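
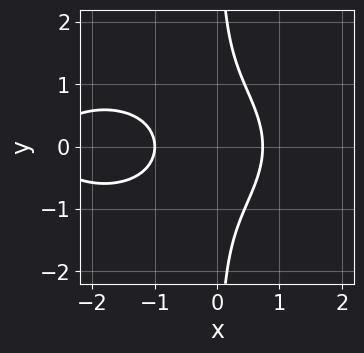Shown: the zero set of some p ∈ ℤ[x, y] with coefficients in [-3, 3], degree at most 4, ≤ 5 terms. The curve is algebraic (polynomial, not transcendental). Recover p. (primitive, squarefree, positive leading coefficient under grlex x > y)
x^3 + 3*x*y^2 + 3*x^2 - 2

First, degree: no degree-2 curve has this shape, so deg p = 3.
Next, symmetries: it's symmetric under y → −y, forcing even powers of y.
Then, against the integer gridlines: it crosses the x-axis at the gridline x = -1; no y-intercept at any integer in the box.
Finally, matching integer coefficients to the picture gives p.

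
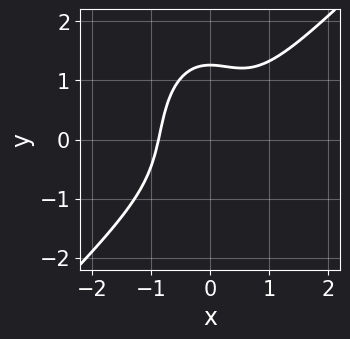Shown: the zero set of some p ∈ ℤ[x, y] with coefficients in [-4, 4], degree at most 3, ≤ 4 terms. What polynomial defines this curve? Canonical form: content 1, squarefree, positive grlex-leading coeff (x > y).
3*x^3 - 2*x^2*y - y^3 + 2

The degree is 3 — the shape is more complex than any degree-2 curve.
Matching integer coefficients to the picture gives p.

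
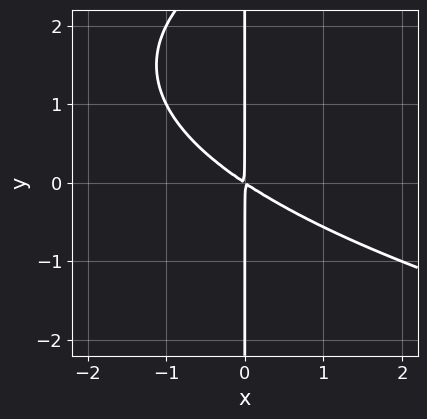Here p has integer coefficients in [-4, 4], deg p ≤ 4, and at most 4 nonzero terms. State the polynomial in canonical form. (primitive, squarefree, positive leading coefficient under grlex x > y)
The degree is 3 — no degree-2 curve has this shape.
From the visible intercepts: every point of the y-axis in the box is on the curve.
The integer polynomial consistent with all of this is the stated p.

x*y^2 - 2*x^2 - 3*x*y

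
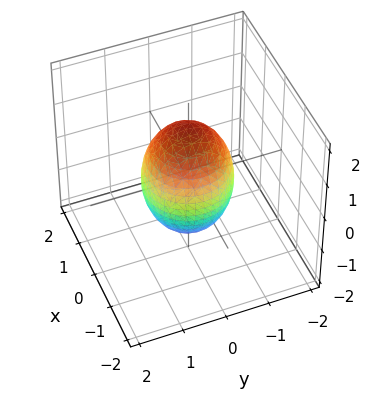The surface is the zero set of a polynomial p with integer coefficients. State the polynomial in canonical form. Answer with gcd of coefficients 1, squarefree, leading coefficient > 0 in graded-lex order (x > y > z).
2*x^2 + 2*y^2 + z^2 - 2

(a) The degree is 2 — no degree-1 surface has this shape.
(b) Symmetry: the z-axis is an axis of rotation, so x and y enter only as x² + y².
(c) Reading off the gridlines: the y-axis gridline crossings are at y ∈ {-1, 1}; the x-axis gridline crossings are at x ∈ {-1, 1}.
(d) Putting this together gives p.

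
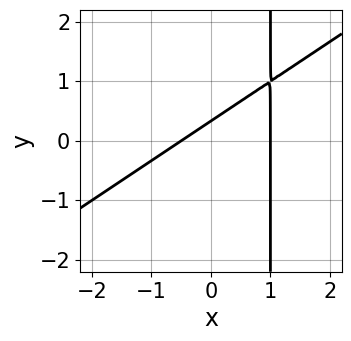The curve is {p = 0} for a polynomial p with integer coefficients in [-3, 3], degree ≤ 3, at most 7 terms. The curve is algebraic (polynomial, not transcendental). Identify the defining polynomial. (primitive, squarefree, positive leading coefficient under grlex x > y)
2*x^2 - 3*x*y - x + 3*y - 1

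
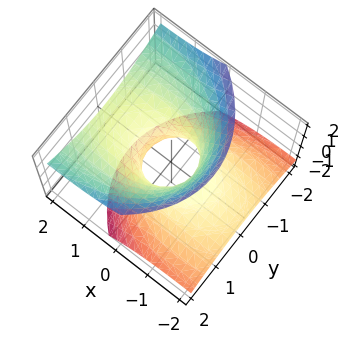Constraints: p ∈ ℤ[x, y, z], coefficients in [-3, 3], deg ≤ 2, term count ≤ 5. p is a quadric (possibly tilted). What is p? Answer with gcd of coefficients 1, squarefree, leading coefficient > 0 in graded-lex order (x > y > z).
x^2 - 3*x*z + 2*y^2 - 2*z^2 - 1

(a) The degree is 2 — the shape is more complex than any degree-1 surface.
(b) From the visible intercepts: the x-axis gridline crossings are at x ∈ {-1, 1}; no z-intercept at any integer in the box.
(c) The integer polynomial consistent with all of this is the stated p.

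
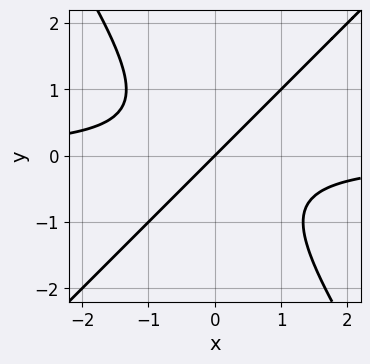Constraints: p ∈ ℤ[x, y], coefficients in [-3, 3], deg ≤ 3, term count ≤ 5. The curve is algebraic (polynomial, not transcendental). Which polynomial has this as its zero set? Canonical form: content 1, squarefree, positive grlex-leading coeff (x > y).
1. The degree is 3 — a generic line meets the curve in up to 3 points.
2. Observable constraints: one x-axis crossing is at x = 0; it meets the y-axis at y = 0 (among the integer gridlines).
3. The integer polynomial consistent with all of this is the stated p.

3*x^2*y - x*y^2 - 2*y^3 + 2*x - 2*y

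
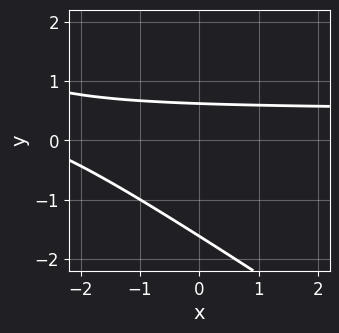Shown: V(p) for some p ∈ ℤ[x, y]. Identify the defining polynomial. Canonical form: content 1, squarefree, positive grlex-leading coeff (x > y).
2*x*y + 3*y^2 - x + 3*y - 3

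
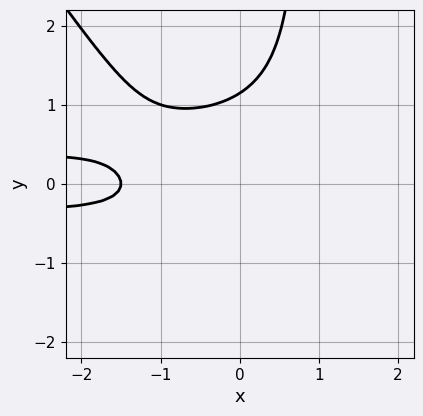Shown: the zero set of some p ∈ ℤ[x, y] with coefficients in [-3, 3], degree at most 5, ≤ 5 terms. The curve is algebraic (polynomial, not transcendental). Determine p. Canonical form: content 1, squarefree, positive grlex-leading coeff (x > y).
3*x^2*y^2 + 2*x*y^3 - 2*y^3 + 2*x + 3

1. deg p = 4.
2. Matching integer coefficients to the picture gives p.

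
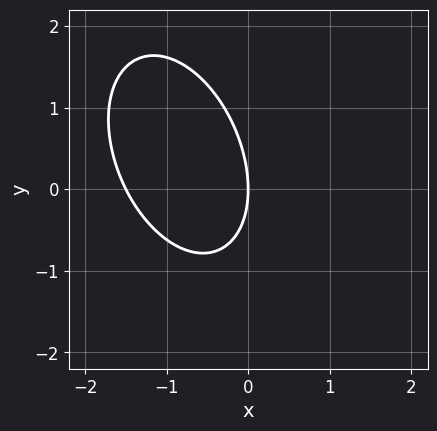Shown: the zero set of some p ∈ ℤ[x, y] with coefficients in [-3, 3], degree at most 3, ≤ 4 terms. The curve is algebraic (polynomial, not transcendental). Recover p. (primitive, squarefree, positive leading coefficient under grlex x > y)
2*x^2 + x*y + y^2 + 3*x

First, degree: the shape is more complex than any degree-1 curve, so deg p = 2.
Then, reading off the gridlines: it crosses the y-axis at the gridline y = 0; it crosses the x-axis at the gridline x = 0.
Finally, solving for integer coefficients yields p as stated.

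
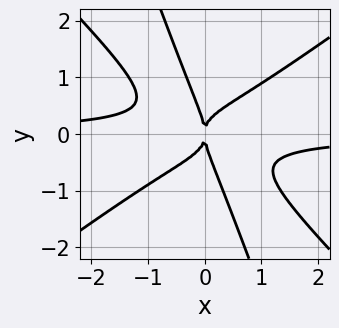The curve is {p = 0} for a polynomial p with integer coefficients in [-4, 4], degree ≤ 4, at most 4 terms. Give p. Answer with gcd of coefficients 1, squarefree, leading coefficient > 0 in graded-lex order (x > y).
2*x^3*y - 3*x*y^3 - y^4 + x^2

1. The degree is 4 — the shape is more complex than any degree-3 curve.
2. Checking where it meets the axes: it meets the y-axis at y = 0 (among the integer gridlines); it crosses the x-axis at the gridline x = 0.
3. The integer polynomial consistent with all of this is the stated p.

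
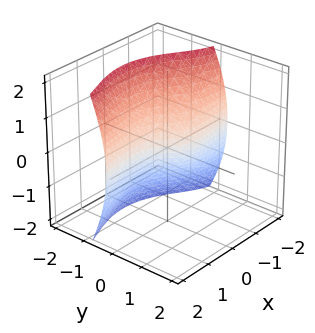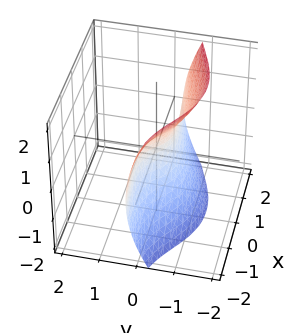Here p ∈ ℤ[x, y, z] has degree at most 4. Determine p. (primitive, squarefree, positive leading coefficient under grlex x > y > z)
3*x^2*y + 3*y^3 + 2*z^2 + 2*x + 2*y

(a) The degree is 3 — the shape is more complex than any degree-2 surface.
(b) Checking where it meets the axes: it meets the y-axis at y = 0 (among the integer gridlines); it crosses the z-axis at the gridline z = 0; it crosses the x-axis at the gridline x = 0.
(c) Solving for integer coefficients yields p as stated.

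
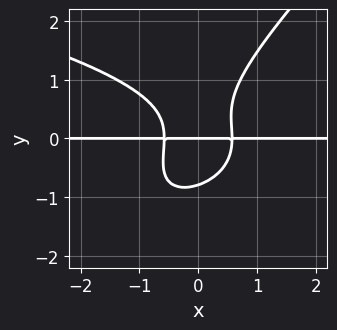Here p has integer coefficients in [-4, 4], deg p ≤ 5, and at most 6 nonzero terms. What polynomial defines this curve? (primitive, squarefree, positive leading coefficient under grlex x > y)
deg p = 4. No degree-3 curve has this shape.
Checking where it meets the axes: it meets the y-axis at y = 0 (among the integer gridlines); every point of the x-axis in the box is on the curve.
Matching integer coefficients to the picture gives p.

2*x*y^3 - 2*y^4 + 3*x^2*y - y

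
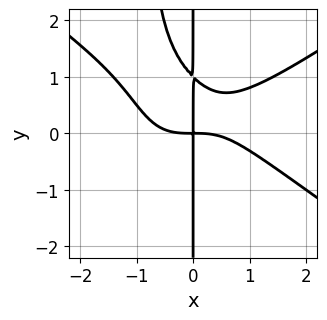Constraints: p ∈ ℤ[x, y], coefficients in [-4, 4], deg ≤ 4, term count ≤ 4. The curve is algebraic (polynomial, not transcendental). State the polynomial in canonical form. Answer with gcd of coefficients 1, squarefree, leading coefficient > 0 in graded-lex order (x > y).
First, the degree is 4 — the shape is more complex than any degree-3 curve.
Then, reading off the gridlines: every point of the y-axis in the box is on the curve.
Finally, these observations pin down the coefficients.

x^4 - 2*x^2*y^2 - 2*x*y^2 + 2*x*y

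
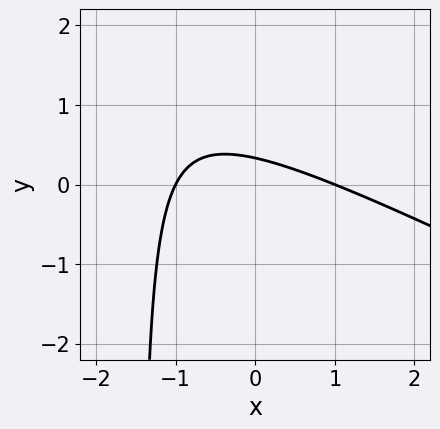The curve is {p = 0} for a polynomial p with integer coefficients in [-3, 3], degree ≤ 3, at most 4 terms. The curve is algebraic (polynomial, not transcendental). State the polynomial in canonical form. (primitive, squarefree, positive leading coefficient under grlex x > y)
x^2 + 2*x*y + 3*y - 1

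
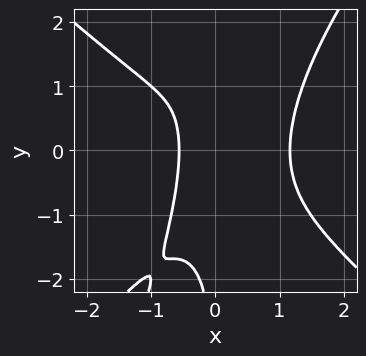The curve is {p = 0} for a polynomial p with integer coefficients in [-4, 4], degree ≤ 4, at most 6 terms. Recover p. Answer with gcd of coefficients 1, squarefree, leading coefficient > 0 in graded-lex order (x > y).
3*x^4 - 3*x^2*y^2 + x*y^3 - 3*x - 2

deg p = 4.
Reading off the gridlines: the curve avoids every integer y-axis point in the box.
Putting this together gives p.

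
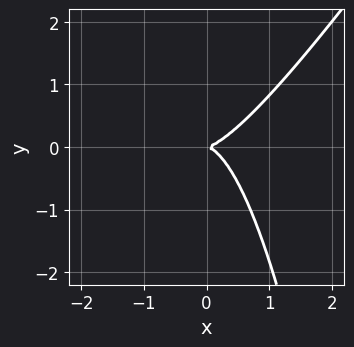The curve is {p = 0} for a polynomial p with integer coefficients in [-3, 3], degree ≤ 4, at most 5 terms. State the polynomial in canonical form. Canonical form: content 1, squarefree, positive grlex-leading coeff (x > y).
First, deg p = 3.
Then, checking where it meets the axes: one y-axis crossing is at y = 0; it meets the x-axis at x = 0 (among the integer gridlines).
Finally, putting this together gives p.

3*x^3 - 2*x^2*y - 2*y^2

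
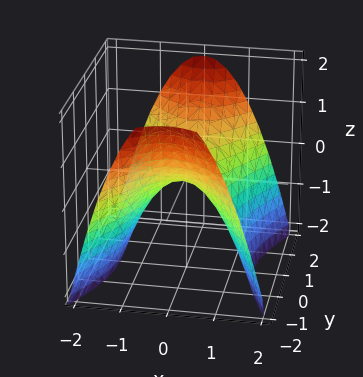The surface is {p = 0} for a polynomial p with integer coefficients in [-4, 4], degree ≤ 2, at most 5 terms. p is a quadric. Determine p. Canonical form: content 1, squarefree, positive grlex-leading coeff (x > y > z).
First, deg p = 2.
Then, symmetries: mirror symmetry y ↦ −y ⇒ only even powers of y; mirror symmetry x ↦ −x ⇒ only even powers of x.
Next, checking where it meets the axes: it crosses the z-axis at the gridline z = 0; it meets the y-axis at y = 0 (among the integer gridlines); one x-axis crossing is at x = 0.
Finally, assembling these constraints gives the stated polynomial.

2*x^2 - y^2 + 2*z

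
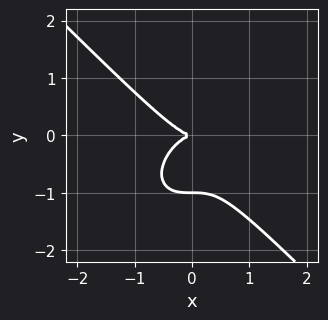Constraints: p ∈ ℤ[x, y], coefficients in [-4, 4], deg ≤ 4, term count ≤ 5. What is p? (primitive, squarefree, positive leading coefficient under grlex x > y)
x^3 + y^3 + y^2

Degree: the shape is more complex than any degree-2 curve, so deg p = 3.
Observable constraints: one x-axis crossing is at x = 0; the y-axis gridline crossings are at y ∈ {-1, 0}.
Putting this together gives p.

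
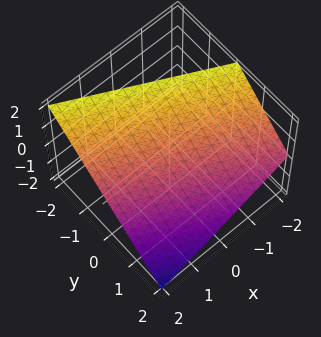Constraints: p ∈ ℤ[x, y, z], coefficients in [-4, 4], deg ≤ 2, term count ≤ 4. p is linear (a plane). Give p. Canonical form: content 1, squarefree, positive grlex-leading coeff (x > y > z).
x + 2*y + 2*z - 2

The degree is 1 — every cross-section is a straight line — this is a plane.
Checking where it meets the axes: it crosses the x-axis at the gridline x = 2; it crosses the z-axis at the gridline z = 1.
Together with the visible shape, these determine p as stated.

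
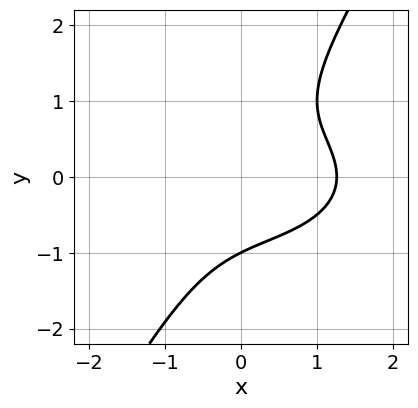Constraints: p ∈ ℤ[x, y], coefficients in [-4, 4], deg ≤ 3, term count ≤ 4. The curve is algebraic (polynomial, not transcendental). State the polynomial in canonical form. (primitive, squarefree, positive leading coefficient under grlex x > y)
x^3 + 3*x*y^2 - 2*y^3 - 2

First, degree: no degree-2 curve has this shape, so deg p = 3.
Then, reading off the gridlines: it meets the y-axis at y = -1 (among the integer gridlines).
Finally, the integer polynomial consistent with all of this is the stated p.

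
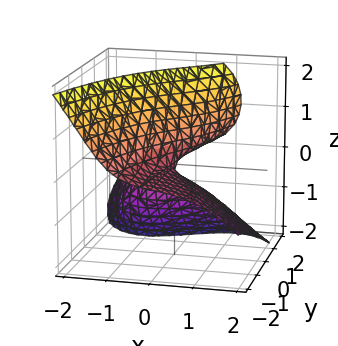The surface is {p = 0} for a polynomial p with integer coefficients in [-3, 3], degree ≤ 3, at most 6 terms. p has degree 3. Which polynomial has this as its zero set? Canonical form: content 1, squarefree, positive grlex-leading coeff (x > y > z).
x^3 + z^3 + 2*x*z - 3*y*z + x

First, degree: no degree-2 surface has this shape, so deg p = 3.
Then, observable constraints: one z-axis crossing is at z = 0; the visible y-axis segment lies entirely on the surface; it crosses the x-axis at the gridline x = 0.
Finally, assembling these constraints gives the stated polynomial.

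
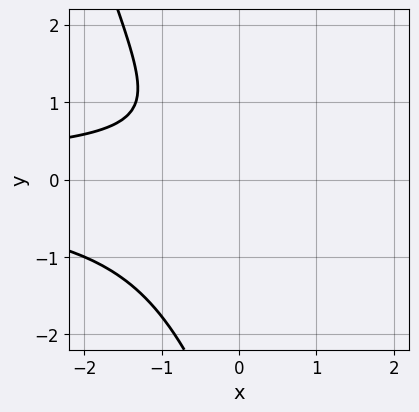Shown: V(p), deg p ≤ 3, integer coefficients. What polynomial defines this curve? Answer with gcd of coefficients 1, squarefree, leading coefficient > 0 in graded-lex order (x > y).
(a) Degree: a generic line meets the curve in up to 3 points, so deg p = 3.
(b) From the axis intercepts and sections: it misses every integer gridline on the y-axis; it misses every integer gridline on the x-axis.
(c) These observations pin down the coefficients.

3*x*y^2 + y^3 + 3*y^2 - 2*y + 2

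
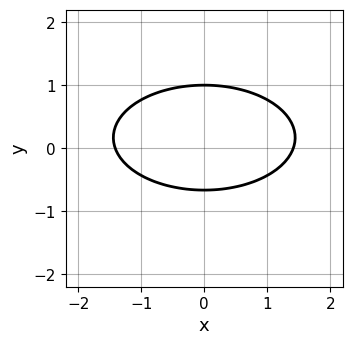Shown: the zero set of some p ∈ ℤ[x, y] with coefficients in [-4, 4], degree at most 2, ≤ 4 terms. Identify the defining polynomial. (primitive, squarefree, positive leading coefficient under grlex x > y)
x^2 + 3*y^2 - y - 2

(a) The degree is 2 — a generic line meets the curve in up to 2 points.
(b) Symmetries: the x ↦ −x reflection is a symmetry, so x appears only in even powers.
(c) Against the integer gridlines: one y-axis crossing is at y = 1.
(d) Putting this together gives p.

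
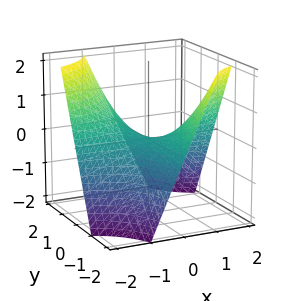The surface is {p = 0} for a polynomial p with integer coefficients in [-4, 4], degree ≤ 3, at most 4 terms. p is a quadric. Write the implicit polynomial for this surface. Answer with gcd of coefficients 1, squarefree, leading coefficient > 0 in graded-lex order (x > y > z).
x*y + z

1. Degree: a saddle surface; a quadric, so deg p = 2.
2. From the visible intercepts: the visible y-axis segment lies entirely on the surface; one z-axis crossing is at z = 0; the visible x-axis segment lies entirely on the surface.
3. Assembling these constraints gives the stated polynomial.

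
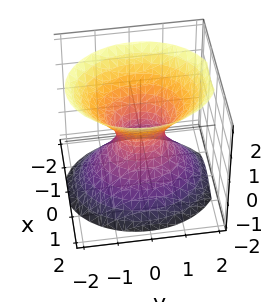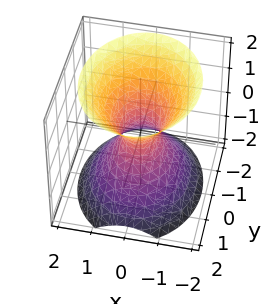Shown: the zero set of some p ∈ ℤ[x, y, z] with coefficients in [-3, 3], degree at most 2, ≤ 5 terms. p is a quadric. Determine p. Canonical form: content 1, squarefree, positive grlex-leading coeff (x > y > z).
3*x^2 + 2*y^2 - 2*z^2 - 1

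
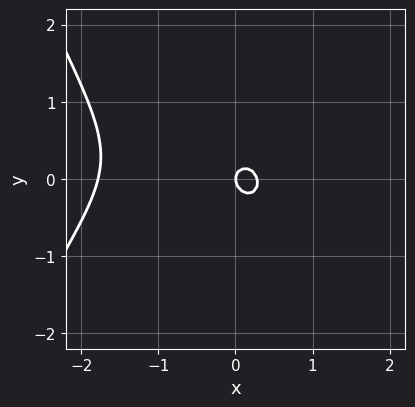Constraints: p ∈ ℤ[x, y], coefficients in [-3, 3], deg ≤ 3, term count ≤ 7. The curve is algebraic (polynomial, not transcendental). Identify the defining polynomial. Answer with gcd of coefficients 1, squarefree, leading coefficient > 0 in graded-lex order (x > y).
2*x^3 + 3*x^2 + x*y + 3*y^2 - x

1. The degree is 3 — the shape is more complex than any degree-2 curve.
2. Checking where it meets the axes: it meets the x-axis at x = 0 (among the integer gridlines); one y-axis crossing is at y = 0.
3. The integer polynomial consistent with all of this is the stated p.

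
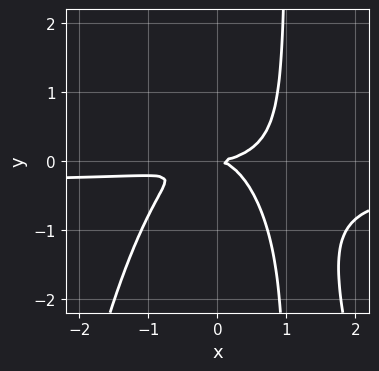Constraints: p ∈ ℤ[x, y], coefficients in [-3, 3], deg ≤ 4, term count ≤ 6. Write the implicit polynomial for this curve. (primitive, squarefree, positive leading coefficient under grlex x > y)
1. The degree is 4 — the shape is more complex than any degree-3 curve.
2. Reading off the gridlines: it crosses the y-axis at the gridline y = 0; it meets the x-axis at x = 0 (among the integer gridlines).
3. Together with the visible shape, these determine p as stated.

3*x^3*y + x^3 - 3*x^2*y + 3*x*y^2 - 3*y^2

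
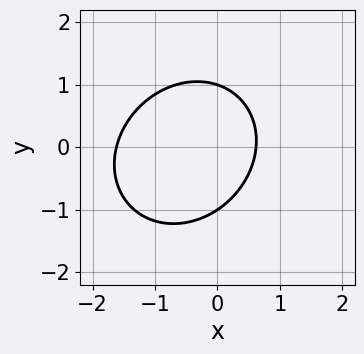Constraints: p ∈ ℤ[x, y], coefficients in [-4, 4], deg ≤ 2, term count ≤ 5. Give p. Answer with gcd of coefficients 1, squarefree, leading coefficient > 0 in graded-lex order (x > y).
Degree: the shape is more complex than any degree-1 curve, so deg p = 2.
Reading off the gridlines: the y-axis gridline crossings are at y ∈ {-1, 1}.
Matching integer coefficients to the picture gives p.

3*x^2 - x*y + 3*y^2 + 3*x - 3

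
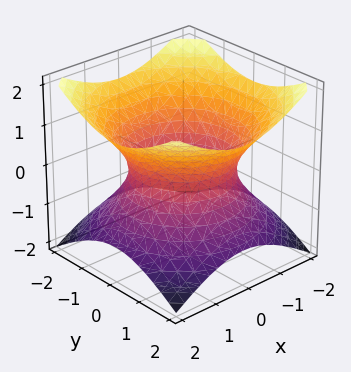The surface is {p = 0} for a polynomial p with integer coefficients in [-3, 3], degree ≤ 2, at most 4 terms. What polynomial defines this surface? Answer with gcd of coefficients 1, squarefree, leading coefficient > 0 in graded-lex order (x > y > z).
2*x^2 + 2*y^2 - 3*z^2 - 3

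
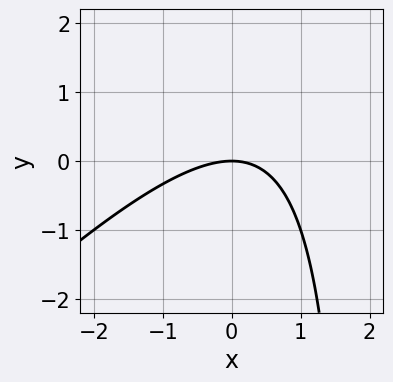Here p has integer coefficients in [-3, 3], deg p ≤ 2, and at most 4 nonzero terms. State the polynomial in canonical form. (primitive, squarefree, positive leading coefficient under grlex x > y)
First, the degree is 2 — no degree-1 curve has this shape.
Then, reading off the gridlines: it meets the x-axis at x = 0 (among the integer gridlines); it meets the y-axis at y = 0 (among the integer gridlines).
Finally, putting this together gives p.

x^2 - x*y + 2*y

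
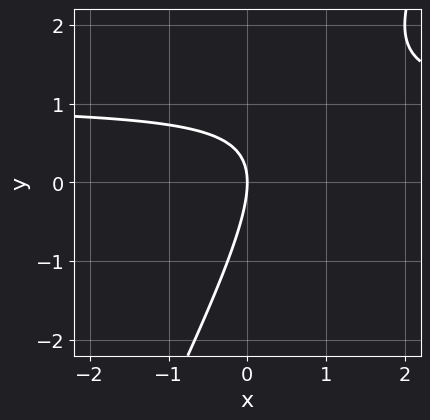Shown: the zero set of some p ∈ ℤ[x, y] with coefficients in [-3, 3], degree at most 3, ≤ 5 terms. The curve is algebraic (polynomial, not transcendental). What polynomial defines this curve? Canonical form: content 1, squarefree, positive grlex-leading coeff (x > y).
(a) The degree is 2 — a generic line meets the curve in up to 2 points.
(b) Observable constraints: one y-axis crossing is at y = 0; it crosses the x-axis at the gridline x = 0.
(c) Matching integer coefficients to the picture gives p.

2*x*y - y^2 - 2*x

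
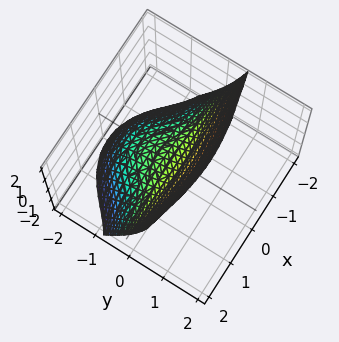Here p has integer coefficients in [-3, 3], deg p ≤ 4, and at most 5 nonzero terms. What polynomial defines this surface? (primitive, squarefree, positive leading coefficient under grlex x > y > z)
First, the degree is 3 — a generic line meets the surface in up to 3 points.
Then, from the axis intercepts and sections: it crosses the z-axis at the gridline z = 0; the visible x-axis segment lies entirely on the surface; it crosses the y-axis at the gridline y = 0.
Finally, these observations pin down the coefficients.

x^2*y + y^3 + 2*y^2 + 2*y - 2*z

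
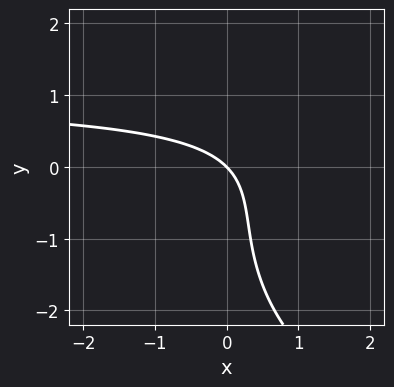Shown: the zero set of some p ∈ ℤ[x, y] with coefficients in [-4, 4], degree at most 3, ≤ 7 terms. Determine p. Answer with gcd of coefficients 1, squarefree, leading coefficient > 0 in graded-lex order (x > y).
y^3 - 3*x*y + 2*y^2 + 3*x + 3*y

(a) The degree is 3 — no degree-2 curve has this shape.
(b) Reading off the gridlines: it crosses the x-axis at the gridline x = 0; one y-axis crossing is at y = 0.
(c) These observations pin down the coefficients.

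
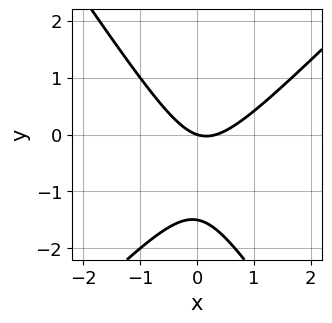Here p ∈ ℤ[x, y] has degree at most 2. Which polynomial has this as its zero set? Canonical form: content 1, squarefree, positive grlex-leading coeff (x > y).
3*x^2 - x*y - 2*y^2 - x - 3*y

(a) The degree is 2 — the shape is more complex than any degree-1 curve.
(b) Checking where it meets the axes: it crosses the y-axis at the gridline y = 0; one x-axis crossing is at x = 0.
(c) Solving for integer coefficients yields p as stated.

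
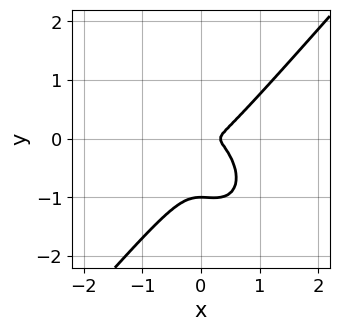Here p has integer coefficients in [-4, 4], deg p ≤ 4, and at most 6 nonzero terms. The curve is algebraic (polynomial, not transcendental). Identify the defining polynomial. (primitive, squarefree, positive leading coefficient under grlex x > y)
3*x^3 - 2*y^3 - x^2 - 2*y^2

Degree: no degree-2 curve has this shape, so deg p = 3.
Observable constraints: it meets the y-axis at y = -1 (among the integer gridlines).
Fitting integer coefficients to these (and the overall shape) gives p.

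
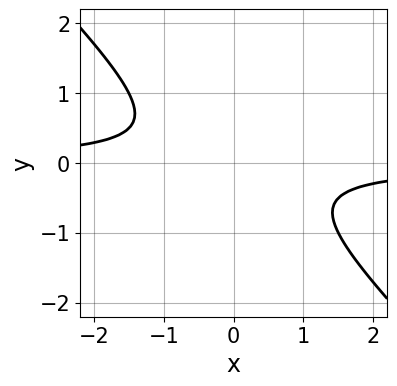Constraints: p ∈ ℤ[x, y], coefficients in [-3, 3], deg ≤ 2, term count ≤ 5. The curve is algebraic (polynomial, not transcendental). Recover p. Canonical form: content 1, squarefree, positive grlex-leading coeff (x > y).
2*x*y + 2*y^2 + 1

First, deg p = 2. The shape is more complex than any degree-1 curve.
Then, against the integer gridlines: no x-intercept at any integer in the box; it misses every integer gridline on the y-axis.
Finally, solving for integer coefficients yields p as stated.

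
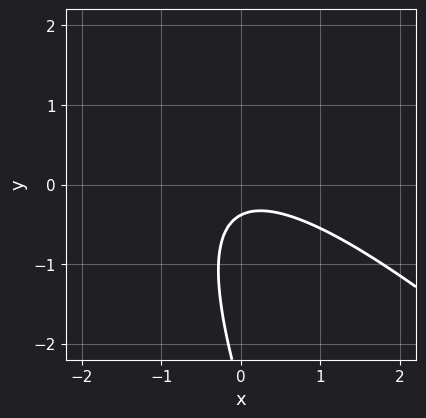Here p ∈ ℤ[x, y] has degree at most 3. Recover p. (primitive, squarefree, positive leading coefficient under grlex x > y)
First, degree: no degree-1 curve has this shape, so deg p = 2.
Next, observable constraints: no x-intercept at any integer in the box.
Finally, solving for integer coefficients yields p as stated.

2*x^2 + 3*x*y + y^2 + 3*y + 1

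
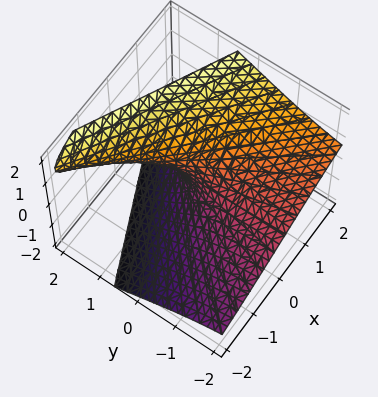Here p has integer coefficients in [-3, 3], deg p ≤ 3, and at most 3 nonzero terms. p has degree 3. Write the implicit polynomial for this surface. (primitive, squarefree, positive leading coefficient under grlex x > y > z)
z^3 - 3*y*z - 3*x

deg p = 3. No degree-2 surface has this shape.
From the visible intercepts: it crosses the z-axis at the gridline z = 0; it crosses the x-axis at the gridline x = 0; the visible y-axis segment lies entirely on the surface.
Assembling these constraints gives the stated polynomial.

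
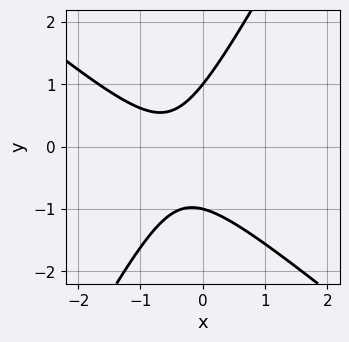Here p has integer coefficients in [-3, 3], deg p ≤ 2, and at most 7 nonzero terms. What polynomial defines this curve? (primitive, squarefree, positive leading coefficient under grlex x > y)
First, the degree is 2 — a generic line meets the curve in up to 2 points.
Next, from the axis intercepts and sections: among the integer gridlines, it crosses the y-axis at y ∈ {-1, 1}; the curve avoids every integer x-axis point in the box.
Finally, putting this together gives p.

3*x^2 + 2*x*y - 2*y^2 + 3*x + 2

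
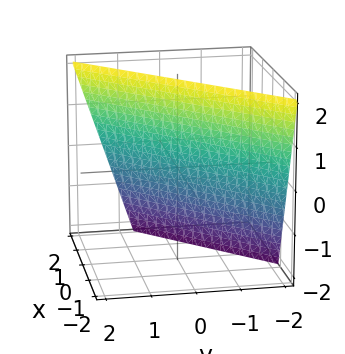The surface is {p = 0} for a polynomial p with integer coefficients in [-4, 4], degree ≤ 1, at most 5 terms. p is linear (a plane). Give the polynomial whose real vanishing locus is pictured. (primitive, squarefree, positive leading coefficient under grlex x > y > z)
deg p = 1.
From the axis intercepts and sections: it crosses the z-axis at the gridline z = 2.
Fitting integer coefficients to these (and the overall shape) gives p.

3*x - 3*y + z - 2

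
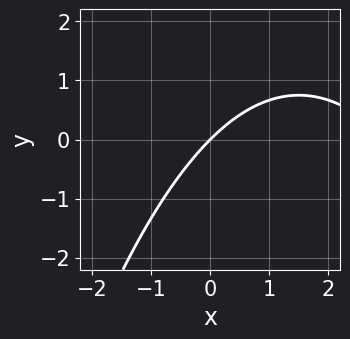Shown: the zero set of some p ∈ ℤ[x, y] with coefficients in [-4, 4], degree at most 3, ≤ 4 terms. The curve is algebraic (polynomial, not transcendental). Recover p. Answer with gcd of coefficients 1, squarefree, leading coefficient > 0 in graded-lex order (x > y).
x^2 - 3*x + 3*y

First, deg p = 2.
Then, from the axis intercepts and sections: it meets the x-axis at x = 0 (among the integer gridlines); one y-axis crossing is at y = 0.
Finally, assembling these constraints gives the stated polynomial.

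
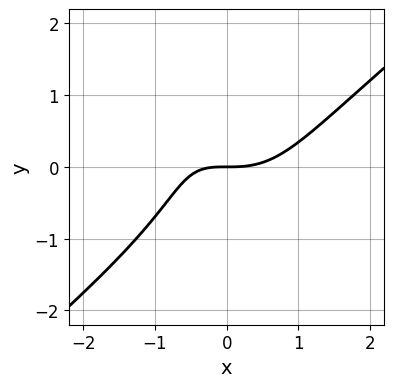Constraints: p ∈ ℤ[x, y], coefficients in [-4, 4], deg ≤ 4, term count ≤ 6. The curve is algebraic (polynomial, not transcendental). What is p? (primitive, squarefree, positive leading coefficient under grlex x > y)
2*x^3 - 2*x*y^2 - y^3 - 2*x*y - 3*y

First, the degree is 3 — the shape is more complex than any degree-2 curve.
Next, from the axis intercepts and sections: it meets the y-axis at y = 0 (among the integer gridlines); it meets the x-axis at x = 0 (among the integer gridlines).
Finally, matching integer coefficients to the picture gives p.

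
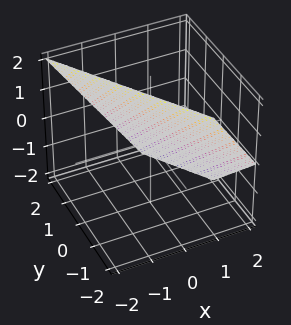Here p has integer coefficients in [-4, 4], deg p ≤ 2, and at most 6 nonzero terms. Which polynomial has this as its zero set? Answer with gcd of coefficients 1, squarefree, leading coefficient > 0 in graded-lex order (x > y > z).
3*x + 2*y + 2*z - 2

First, the degree is 1 — every cross-section is a straight line — this is a plane.
Next, from the visible intercepts: one z-axis crossing is at z = 1; it meets the y-axis at y = 1 (among the integer gridlines).
Finally, assembling these constraints gives the stated polynomial.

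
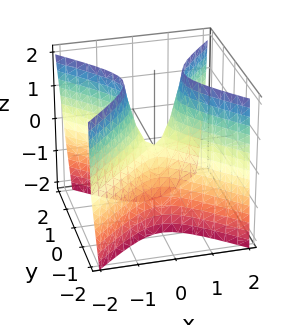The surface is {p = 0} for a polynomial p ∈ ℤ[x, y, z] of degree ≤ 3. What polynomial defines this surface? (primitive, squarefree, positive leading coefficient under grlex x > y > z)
3*x^2 - 3*y^2 - z

(a) The degree is 2 — a saddle surface; a quadric.
(b) Symmetries: mirror symmetry y ↦ −y ⇒ only even powers of y; mirror symmetry x ↦ −x ⇒ only even powers of x.
(c) Reading off the gridlines: it crosses the x-axis at the gridline x = 0; one z-axis crossing is at z = 0; one y-axis crossing is at y = 0.
(d) The integer polynomial consistent with all of this is the stated p.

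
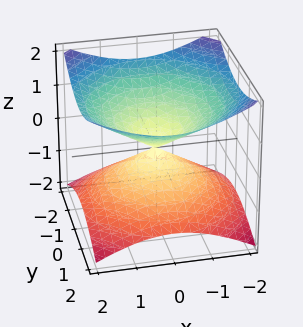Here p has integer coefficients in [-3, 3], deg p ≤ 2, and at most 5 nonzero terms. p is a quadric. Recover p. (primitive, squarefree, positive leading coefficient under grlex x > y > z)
First, degree: a double cone through the origin; a quadric, so deg p = 2.
Then, symmetries: rotational symmetry about the z-axis ⇒ p depends on x, y only through x² + y²; it's symmetric under z → −z, forcing even powers of z.
Then, observable constraints: it crosses the x-axis at the gridline x = 0; it meets the z-axis at z = 0 (among the integer gridlines); a circular section at z = 1 has radius between 1 and 2; it crosses the y-axis at the gridline y = 0.
Finally, together with the visible shape, these determine p as stated.

x^2 + y^2 - 2*z^2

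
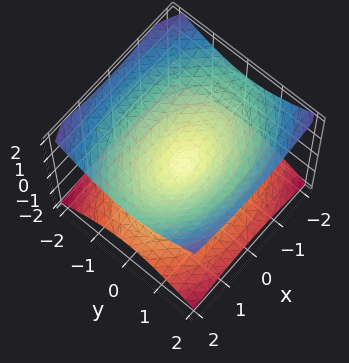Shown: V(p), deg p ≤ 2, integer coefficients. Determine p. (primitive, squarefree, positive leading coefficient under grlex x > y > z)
(a) deg p = 2. Two nappes meeting at a single point; a quadric.
(b) Symmetries: mirror symmetry y ↦ −y ⇒ only even powers of y; the z ↦ −z reflection is a symmetry, so z appears only in even powers; it's symmetric under x → −x, forcing even powers of x.
(c) Observable constraints: it meets the x-axis at x = 0 (among the integer gridlines); it meets the z-axis at z = 0 (among the integer gridlines).
(d) Solving for integer coefficients yields p as stated.

x^2 + 2*y^2 - 3*z^2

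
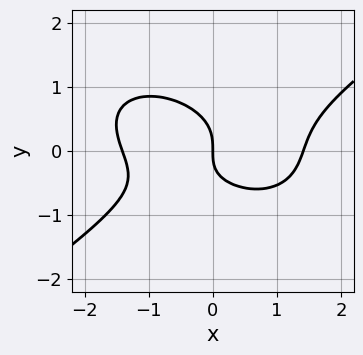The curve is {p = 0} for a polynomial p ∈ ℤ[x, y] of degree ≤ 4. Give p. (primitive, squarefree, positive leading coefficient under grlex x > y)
1. deg p = 3. No degree-2 curve has this shape.
2. Checking where it meets the axes: it crosses the y-axis at the gridline y = 0; one x-axis crossing is at x = 0.
3. The integer polynomial consistent with all of this is the stated p.

x^3 - 3*y^3 - x*y - 2*x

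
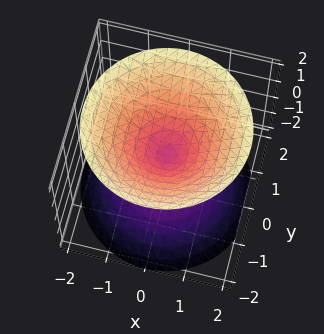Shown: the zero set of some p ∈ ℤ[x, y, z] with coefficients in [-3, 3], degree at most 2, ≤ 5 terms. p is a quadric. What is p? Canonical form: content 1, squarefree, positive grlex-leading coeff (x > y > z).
First, there are 2 components. They look like related sheets of one shape, so recover p as a whole.
Next, the degree is 2 — a double cone through the origin; a quadric.
Next, symmetries: the z ↦ −z reflection is a symmetry, so z appears only in even powers; the surface is invariant under rotation about z: p = q(x² + y², z).
Next, observable constraints: it meets the z-axis at z = 0 (among the integer gridlines); a circular section at z = -1 has radius exactly 1; it crosses the y-axis at the gridline y = 0.
Finally, matching integer coefficients to the picture gives p.

x^2 + y^2 - z^2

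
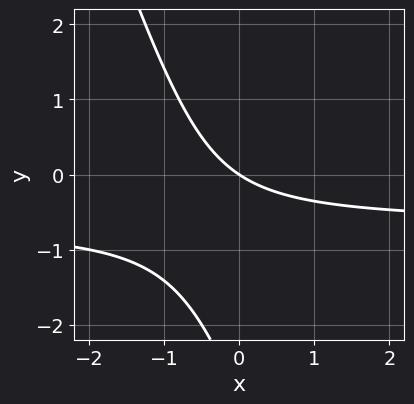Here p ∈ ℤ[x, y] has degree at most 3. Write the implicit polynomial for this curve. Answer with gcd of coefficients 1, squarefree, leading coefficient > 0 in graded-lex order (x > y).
1. Degree: no degree-1 curve has this shape, so deg p = 2.
2. From the visible intercepts: it meets the x-axis at x = 0 (among the integer gridlines); it meets the y-axis at y = 0 (among the integer gridlines).
3. Solving for integer coefficients yields p as stated.

3*x*y + y^2 + 2*x + 3*y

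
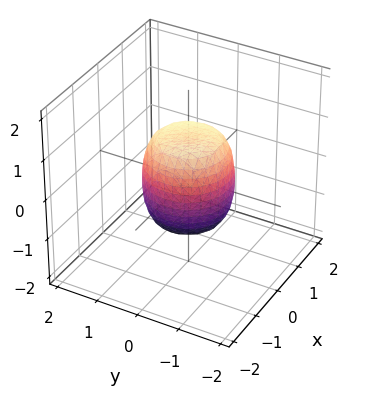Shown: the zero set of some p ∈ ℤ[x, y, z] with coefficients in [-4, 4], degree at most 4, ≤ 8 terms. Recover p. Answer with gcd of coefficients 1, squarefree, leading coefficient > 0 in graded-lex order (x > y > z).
2*x^4 + 4*x^2*y^2 + 2*y^4 - x^2 - y^2 + z^2 - 1

Degree: no degree-3 surface has this shape, so deg p = 4.
Symmetries: the surface is invariant under rotation about z: p = q(x² + y², z).
From the visible intercepts: the x-axis gridline crossings are at x ∈ {-1, 1}; among the integer gridlines, it crosses the y-axis at y ∈ {-1, 1}; the z-axis gridline crossings are at z ∈ {-1, 1}.
Fitting integer coefficients to these (and the overall shape) gives p.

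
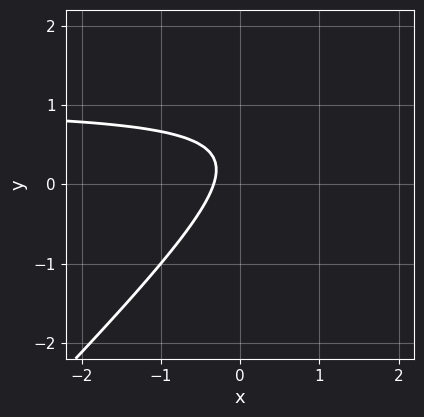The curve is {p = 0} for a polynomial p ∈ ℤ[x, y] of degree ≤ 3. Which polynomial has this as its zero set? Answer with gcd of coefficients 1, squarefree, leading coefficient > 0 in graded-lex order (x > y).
3*x*y - 3*y^2 - 3*x + 2*y - 1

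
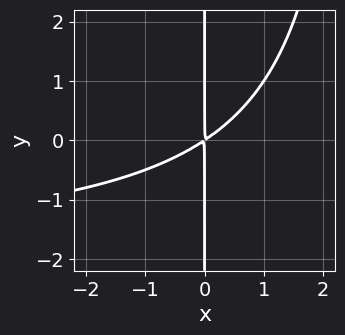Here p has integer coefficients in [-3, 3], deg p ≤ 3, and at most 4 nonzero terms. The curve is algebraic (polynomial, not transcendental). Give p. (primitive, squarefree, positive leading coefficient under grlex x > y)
First, the degree is 3 — the shape is more complex than any degree-2 curve.
Then, observable constraints: every point of the y-axis in the box is on the curve.
Finally, these observations pin down the coefficients.

x^2*y + 2*x^2 - 3*x*y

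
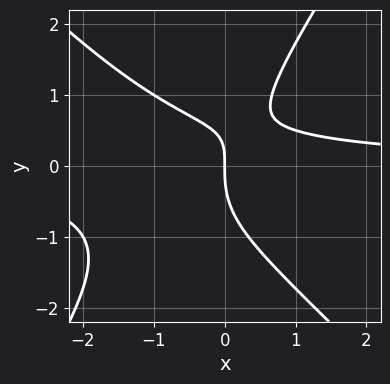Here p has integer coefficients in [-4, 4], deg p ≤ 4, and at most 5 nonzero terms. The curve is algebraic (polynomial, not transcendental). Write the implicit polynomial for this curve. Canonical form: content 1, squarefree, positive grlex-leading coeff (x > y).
(a) The degree is 3 — no degree-2 curve has this shape.
(b) Against the integer gridlines: it crosses the y-axis at the gridline y = 0; one x-axis crossing is at x = 0.
(c) Fitting integer coefficients to these (and the overall shape) gives p.

3*x^2*y + x*y^2 - 2*y^3 + 3*x*y - 3*x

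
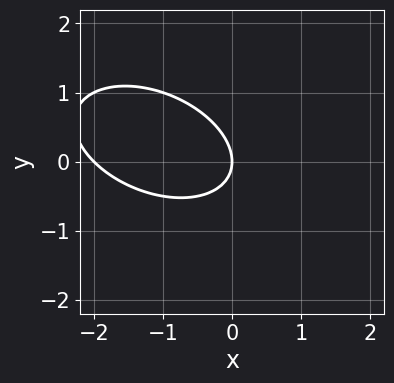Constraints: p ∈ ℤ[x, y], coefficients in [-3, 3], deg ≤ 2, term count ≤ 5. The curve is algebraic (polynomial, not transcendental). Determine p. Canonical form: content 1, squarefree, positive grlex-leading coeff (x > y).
1. deg p = 2. The shape is more complex than any degree-1 curve.
2. From the axis intercepts and sections: it crosses the y-axis at the gridline y = 0; among the integer gridlines, it crosses the x-axis at x ∈ {-2, 0}.
3. Together with the visible shape, these determine p as stated.

x^2 + x*y + 2*y^2 + 2*x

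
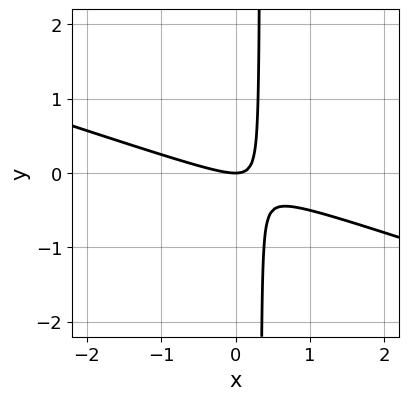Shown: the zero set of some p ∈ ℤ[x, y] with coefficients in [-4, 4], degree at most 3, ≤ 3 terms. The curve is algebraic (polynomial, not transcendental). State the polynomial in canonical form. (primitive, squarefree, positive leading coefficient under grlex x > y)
(a) Degree: the shape is more complex than any degree-1 curve, so deg p = 2.
(b) Against the integer gridlines: it meets the y-axis at y = 0 (among the integer gridlines); one x-axis crossing is at x = 0.
(c) These observations pin down the coefficients.

x^2 + 3*x*y - y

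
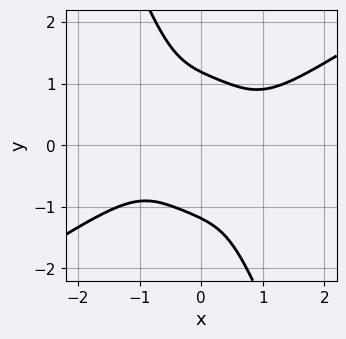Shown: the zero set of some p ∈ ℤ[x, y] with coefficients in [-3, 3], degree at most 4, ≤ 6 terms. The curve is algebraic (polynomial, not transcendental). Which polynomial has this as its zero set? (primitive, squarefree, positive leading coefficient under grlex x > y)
Degree: no degree-3 curve has this shape, so deg p = 4.
Against the integer gridlines: the curve avoids every integer x-axis point in the box.
Fitting integer coefficients to these (and the overall shape) gives p.

2*x^4 - 2*x^3*y - 2*x*y^3 - y^4 + 2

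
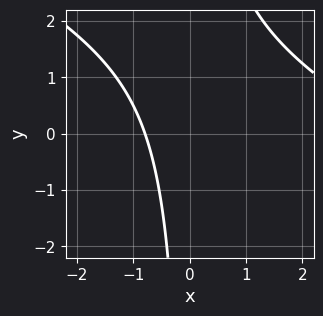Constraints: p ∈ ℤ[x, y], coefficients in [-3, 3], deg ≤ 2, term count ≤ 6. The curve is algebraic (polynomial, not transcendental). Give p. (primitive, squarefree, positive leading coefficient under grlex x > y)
x^2 + 2*x*y - 3*x - 3

The degree is 2 — no degree-1 curve has this shape.
Against the integer gridlines: it misses every integer gridline on the y-axis.
Together with the visible shape, these determine p as stated.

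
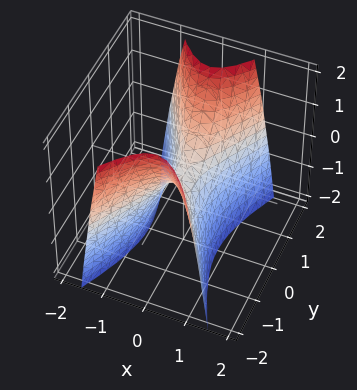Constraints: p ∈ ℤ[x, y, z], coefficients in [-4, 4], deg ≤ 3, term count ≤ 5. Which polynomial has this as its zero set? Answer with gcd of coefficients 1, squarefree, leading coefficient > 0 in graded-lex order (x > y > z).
3*x^2 - y^2 + z

Degree: a saddle surface; a quadric, so deg p = 2.
Symmetries: it's symmetric under y → −y, forcing even powers of y; the x ↦ −x reflection is a symmetry, so x appears only in even powers.
Checking where it meets the axes: it crosses the y-axis at the gridline y = 0; one x-axis crossing is at x = 0.
Matching integer coefficients to the picture gives p.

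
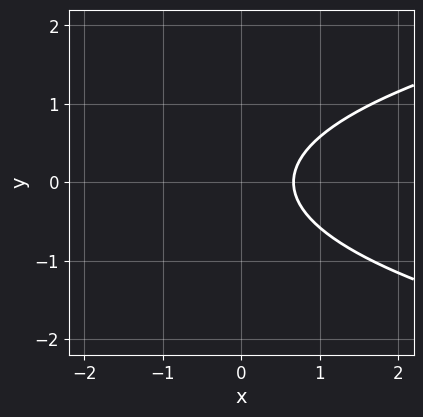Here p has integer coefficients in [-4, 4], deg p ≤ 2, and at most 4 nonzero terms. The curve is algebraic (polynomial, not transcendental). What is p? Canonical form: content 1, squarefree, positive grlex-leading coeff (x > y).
deg p = 2. No degree-1 curve has this shape.
Symmetries: it's symmetric under y → −y, forcing even powers of y.
Reading off the gridlines: the curve avoids every integer y-axis point in the box.
Fitting integer coefficients to these (and the overall shape) gives p.

3*y^2 - 3*x + 2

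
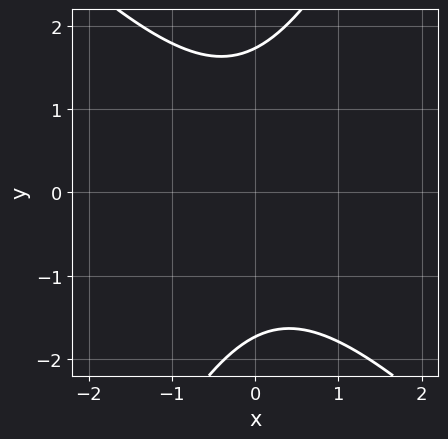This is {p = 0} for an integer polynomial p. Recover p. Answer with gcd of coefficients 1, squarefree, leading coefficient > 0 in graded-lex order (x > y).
2*x^2 + x*y - y^2 + 3

First, the degree is 2 — no degree-1 curve has this shape.
Then, from the visible intercepts: no x-intercept at any integer in the box.
Finally, matching integer coefficients to the picture gives p.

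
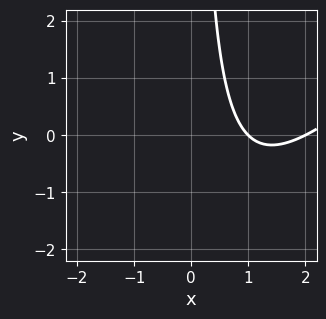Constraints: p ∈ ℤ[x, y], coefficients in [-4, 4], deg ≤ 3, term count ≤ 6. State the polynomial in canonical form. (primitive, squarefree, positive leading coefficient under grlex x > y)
(a) The degree is 2 — a generic line meets the curve in up to 2 points.
(b) From the visible intercepts: the curve avoids every integer y-axis point in the box; among the integer gridlines, it crosses the x-axis at x ∈ {1, 2}.
(c) The integer polynomial consistent with all of this is the stated p.

x^2 - x*y - 3*x + 2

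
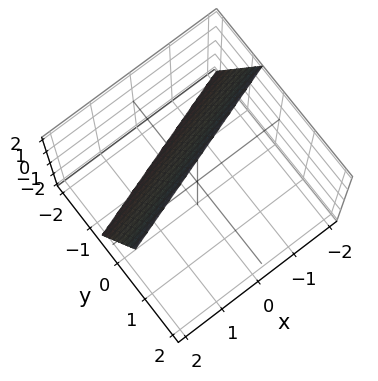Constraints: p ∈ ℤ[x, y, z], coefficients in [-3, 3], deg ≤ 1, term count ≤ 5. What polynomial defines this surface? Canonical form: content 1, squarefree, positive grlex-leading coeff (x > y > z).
x - 3*y + z - 2

Degree: the surface is flat (a plane), so deg p = 1.
Against the integer gridlines: it crosses the z-axis at the gridline z = 2; one x-axis crossing is at x = 2.
Assembling these constraints gives the stated polynomial.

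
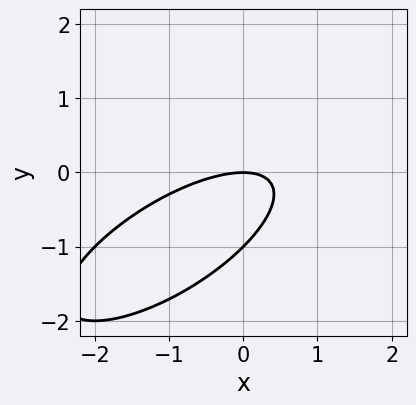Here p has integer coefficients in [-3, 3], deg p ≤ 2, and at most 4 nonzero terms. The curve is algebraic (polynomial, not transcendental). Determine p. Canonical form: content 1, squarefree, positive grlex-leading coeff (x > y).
(a) Degree: no degree-1 curve has this shape, so deg p = 2.
(b) Checking where it meets the axes: among the integer gridlines, it crosses the y-axis at y ∈ {-1, 0}; one x-axis crossing is at x = 0.
(c) Putting this together gives p.

x^2 - 2*x*y + 2*y^2 + 2*y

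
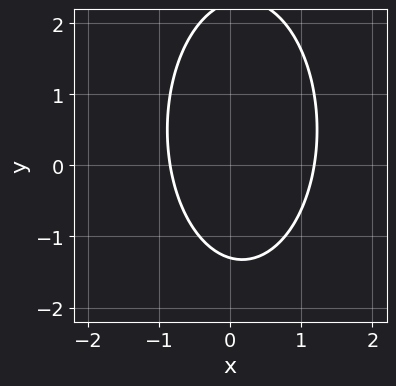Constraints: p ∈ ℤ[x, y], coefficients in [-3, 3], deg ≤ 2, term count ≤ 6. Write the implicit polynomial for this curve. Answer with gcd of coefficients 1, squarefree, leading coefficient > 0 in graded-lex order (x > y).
3*x^2 + y^2 - x - y - 3

1. deg p = 2. A generic line meets the curve in up to 2 points.
2. Putting this together gives p.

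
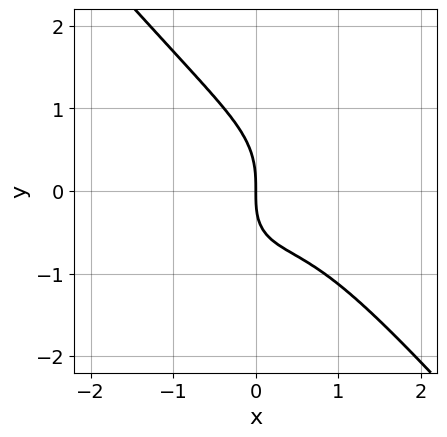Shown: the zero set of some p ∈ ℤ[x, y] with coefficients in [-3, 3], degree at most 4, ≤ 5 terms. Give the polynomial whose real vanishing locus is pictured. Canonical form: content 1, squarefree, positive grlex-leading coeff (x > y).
3*x^3 + 2*y^3 - 2*x^2 + x*y + 3*x

1. deg p = 3. No degree-2 curve has this shape.
2. From the visible intercepts: it crosses the x-axis at the gridline x = 0; it crosses the y-axis at the gridline y = 0.
3. Putting this together gives p.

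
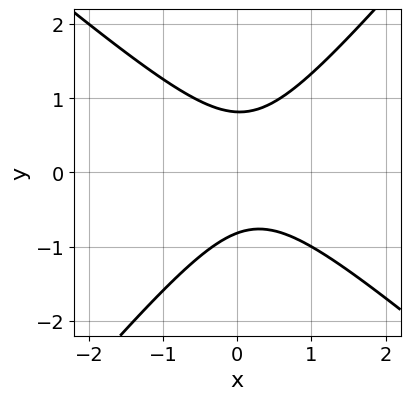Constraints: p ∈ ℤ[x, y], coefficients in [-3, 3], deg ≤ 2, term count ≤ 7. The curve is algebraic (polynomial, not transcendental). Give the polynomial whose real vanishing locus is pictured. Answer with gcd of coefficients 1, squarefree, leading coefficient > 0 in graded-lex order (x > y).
1. The degree is 2 — a generic line meets the curve in up to 2 points.
2. Observable constraints: no x-intercept at any integer in the box.
3. Putting this together gives p.

3*x^2 + x*y - 3*y^2 - x + 2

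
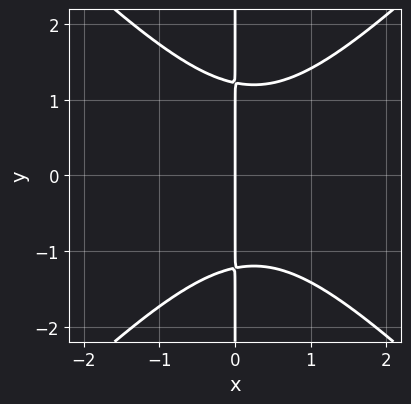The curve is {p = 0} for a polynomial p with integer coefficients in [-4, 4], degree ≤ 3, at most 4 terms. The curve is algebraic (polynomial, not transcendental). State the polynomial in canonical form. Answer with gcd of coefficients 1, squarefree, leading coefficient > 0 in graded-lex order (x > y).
deg p = 3. The shape is more complex than any degree-2 curve.
Symmetries: the y ↦ −y reflection is a symmetry, so y appears only in even powers.
Checking where it meets the axes: the visible y-axis segment lies entirely on the curve; it crosses the x-axis at the gridline x = 0.
Putting this together gives p.

2*x^3 - 2*x*y^2 - x^2 + 3*x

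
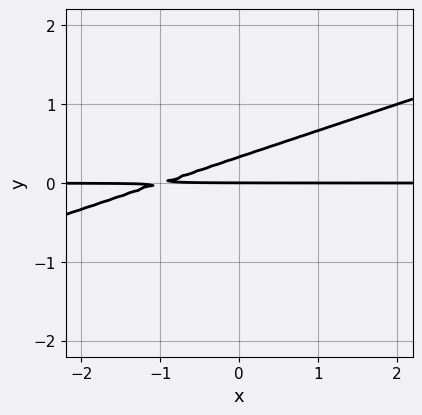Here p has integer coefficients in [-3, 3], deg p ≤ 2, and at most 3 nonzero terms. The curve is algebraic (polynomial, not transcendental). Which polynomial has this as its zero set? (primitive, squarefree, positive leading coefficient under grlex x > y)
x*y - 3*y^2 + y

Degree: a generic line meets the curve in up to 2 points, so deg p = 2.
Observable constraints: the visible x-axis segment lies entirely on the curve; it meets the y-axis at y = 0 (among the integer gridlines).
These observations pin down the coefficients.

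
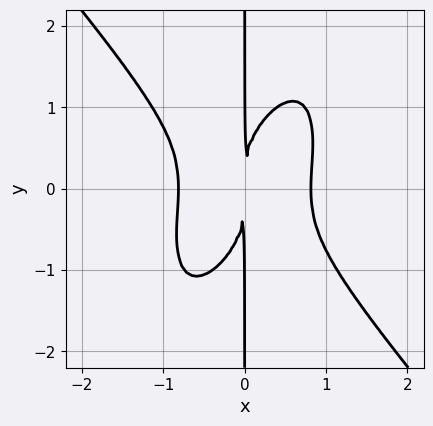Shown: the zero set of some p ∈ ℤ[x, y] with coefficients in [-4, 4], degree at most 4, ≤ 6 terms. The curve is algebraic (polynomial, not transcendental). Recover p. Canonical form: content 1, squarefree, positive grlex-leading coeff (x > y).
3*x^4 - x^2*y^2 + x*y^3 - 2*x^2

Degree: the shape is more complex than any degree-3 curve, so deg p = 4.
From the visible intercepts: every point of the y-axis in the box is on the curve.
Assembling these constraints gives the stated polynomial.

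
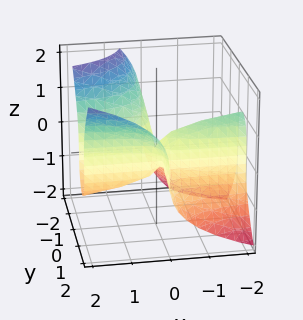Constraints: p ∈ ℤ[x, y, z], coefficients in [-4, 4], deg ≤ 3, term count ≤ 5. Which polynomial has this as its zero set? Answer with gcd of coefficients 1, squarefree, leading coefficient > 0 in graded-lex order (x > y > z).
deg p = 3. No degree-2 surface has this shape.
Against the integer gridlines: the visible x-axis segment lies entirely on the surface; one z-axis crossing is at z = 0.
Matching integer coefficients to the picture gives p. Check: (0, 1, 0) on the y-axis lies on the surface, and p(0, 1, 0) = 0. ✓

2*x*y^2 - z^3 - 2*x*y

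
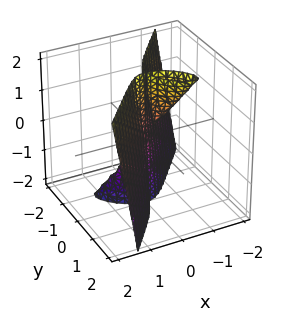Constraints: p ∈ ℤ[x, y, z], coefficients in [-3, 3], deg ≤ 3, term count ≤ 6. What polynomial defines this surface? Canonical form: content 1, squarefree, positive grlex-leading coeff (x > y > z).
There are 3 components.
Degree: no degree-2 surface has this shape, so deg p = 3.
From the axis intercepts and sections: it meets the y-axis at y = 0 (among the integer gridlines); every point of the z-axis in the box is on the surface.
Assembling these constraints gives the stated polynomial.

3*x^3 + 2*x^2*y - 2*x*y*z - 3*y^3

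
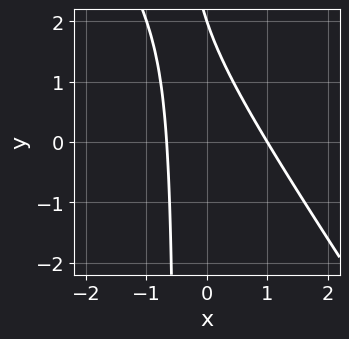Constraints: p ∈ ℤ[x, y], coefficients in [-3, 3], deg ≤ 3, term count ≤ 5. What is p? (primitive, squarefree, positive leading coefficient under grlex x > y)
deg p = 2. No degree-1 curve has this shape.
Observable constraints: one y-axis crossing is at y = 2; one x-axis crossing is at x = 1.
Together with the visible shape, these determine p as stated.

3*x^2 + 2*x*y - x + y - 2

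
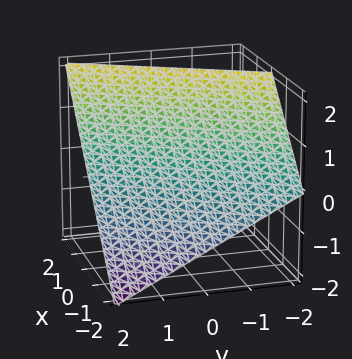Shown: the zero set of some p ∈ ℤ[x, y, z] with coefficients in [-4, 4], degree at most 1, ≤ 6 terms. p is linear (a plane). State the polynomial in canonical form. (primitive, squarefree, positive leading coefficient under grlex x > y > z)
2*x - y - 2*z + 2

(a) deg p = 1. Every cross-section is a straight line — this is a plane.
(b) Against the integer gridlines: one y-axis crossing is at y = 2; it crosses the z-axis at the gridline z = 1; it meets the x-axis at x = -1 (among the integer gridlines).
(c) Putting this together gives p.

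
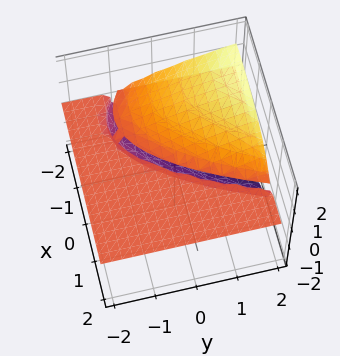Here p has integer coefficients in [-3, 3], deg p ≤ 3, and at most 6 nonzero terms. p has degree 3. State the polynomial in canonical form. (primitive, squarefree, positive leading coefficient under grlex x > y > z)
(a) Degree: no degree-2 surface has this shape, so deg p = 3.
(b) From the visible intercepts: the visible y-axis segment lies entirely on the surface; every point of the x-axis in the box is on the surface.
(c) Putting this together gives p.

x^2*z + 3*z^3 + 3*x*z - 2*y*z + 2*z^2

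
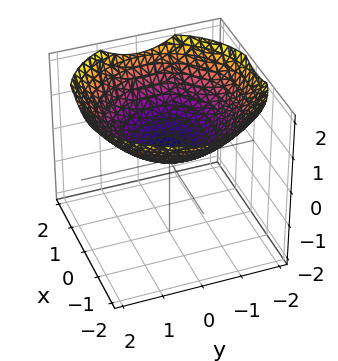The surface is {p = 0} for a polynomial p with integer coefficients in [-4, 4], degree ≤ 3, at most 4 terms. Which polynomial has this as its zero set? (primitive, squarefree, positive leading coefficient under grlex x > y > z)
x^2 + y^2 - 3*z + 1

1. Degree: a generic line meets the surface in up to 2 points, so deg p = 2.
2. Symmetry: every cross-section ⟂ z is a circle, so x, y appear only via x² + y².
3. From the axis intercepts and sections: the surface avoids every integer y-axis point in the box; a circular section at z = 1 has radius between 1 and 2; it misses every integer gridline on the x-axis.
4. Putting this together gives p.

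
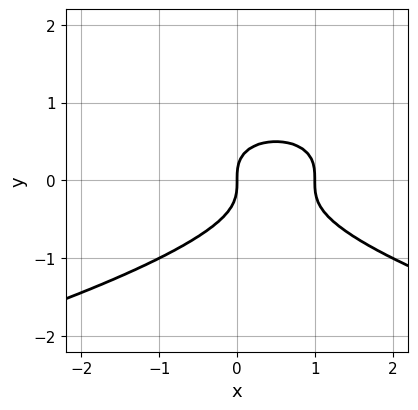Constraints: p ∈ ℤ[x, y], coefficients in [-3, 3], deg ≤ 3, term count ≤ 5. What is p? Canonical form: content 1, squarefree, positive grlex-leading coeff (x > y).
2*y^3 + x^2 - x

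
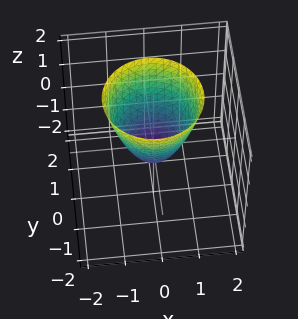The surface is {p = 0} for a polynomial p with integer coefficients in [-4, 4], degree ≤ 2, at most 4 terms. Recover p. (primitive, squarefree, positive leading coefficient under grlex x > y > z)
(a) deg p = 2. A generic line meets the surface in up to 2 points.
(b) By symmetry, the surface is invariant under rotation about z: p = q(x² + y², z).
(c) Checking where it meets the axes: a circular section at z = 2 has radius between 1 and 2.
(d) Solving for integer coefficients yields p as stated.

3*x^2 + 3*y^2 - 2*z - 1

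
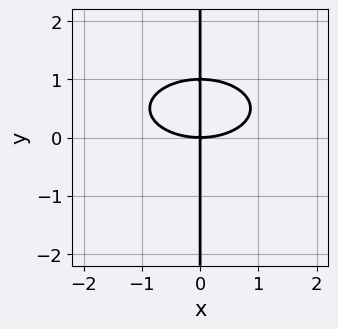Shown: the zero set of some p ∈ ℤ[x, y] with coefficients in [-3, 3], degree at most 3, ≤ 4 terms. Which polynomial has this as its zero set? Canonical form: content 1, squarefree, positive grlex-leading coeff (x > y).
(a) deg p = 3. A generic line meets the curve in up to 3 points.
(b) Checking where it meets the axes: it crosses the x-axis at the gridline x = 0; every point of the y-axis in the box is on the curve.
(c) Solving for integer coefficients yields p as stated.

x^3 + 3*x*y^2 - 3*x*y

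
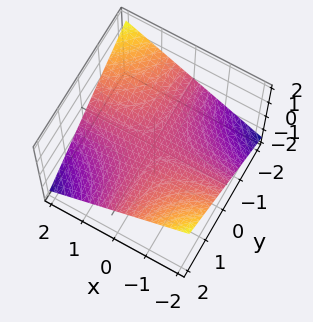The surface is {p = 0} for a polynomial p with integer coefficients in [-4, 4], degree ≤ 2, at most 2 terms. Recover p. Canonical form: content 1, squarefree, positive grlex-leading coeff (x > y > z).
x*y + 3*z

(a) The degree is 2 — a saddle surface; a quadric.
(b) Observable constraints: the visible y-axis segment lies entirely on the surface; every point of the x-axis in the box is on the surface.
(c) Putting this together gives p.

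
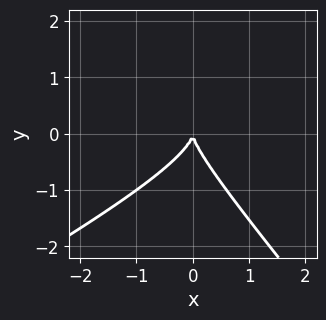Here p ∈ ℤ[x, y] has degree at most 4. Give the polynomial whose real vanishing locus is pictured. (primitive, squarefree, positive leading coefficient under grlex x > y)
2*x^2*y - 2*x*y^2 - 3*y^3 - 3*x^2

First, deg p = 3. A generic line meets the curve in up to 3 points.
Then, checking where it meets the axes: it crosses the y-axis at the gridline y = 0; it crosses the x-axis at the gridline x = 0.
Finally, these observations pin down the coefficients.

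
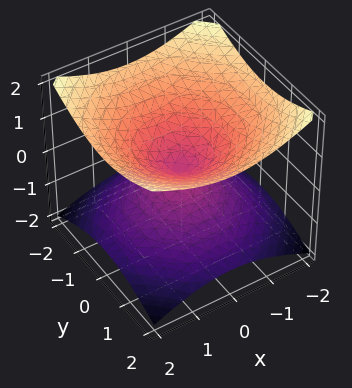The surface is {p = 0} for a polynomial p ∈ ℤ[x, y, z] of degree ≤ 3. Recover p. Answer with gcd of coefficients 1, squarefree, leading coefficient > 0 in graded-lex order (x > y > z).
1. deg p = 2. A double cone through the origin; a quadric.
2. Symmetries: mirror symmetry z ↦ −z ⇒ only even powers of z; rotational symmetry about the z-axis ⇒ p depends on x, y only through x² + y².
3. Observable constraints: a circular section at z = -1 has radius between 1 and 2; one z-axis crossing is at z = 0; it meets the x-axis at x = 0 (among the integer gridlines).
4. Solving for integer coefficients yields p as stated.

x^2 + y^2 - 2*z^2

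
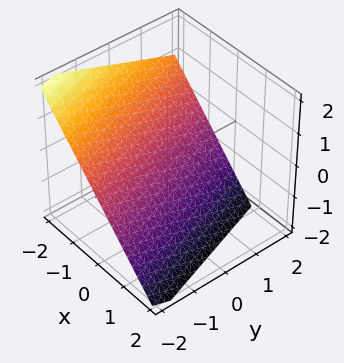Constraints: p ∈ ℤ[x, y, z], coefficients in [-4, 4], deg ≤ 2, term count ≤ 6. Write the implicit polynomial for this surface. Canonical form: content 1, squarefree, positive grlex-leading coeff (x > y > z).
First, deg p = 1. The surface is flat (a plane).
Next, from the visible intercepts: one y-axis crossing is at y = -2.
Finally, assembling these constraints gives the stated polynomial.

3*x + y + 3*z + 2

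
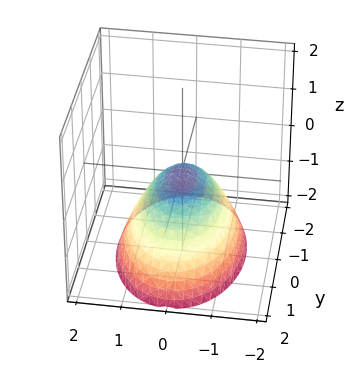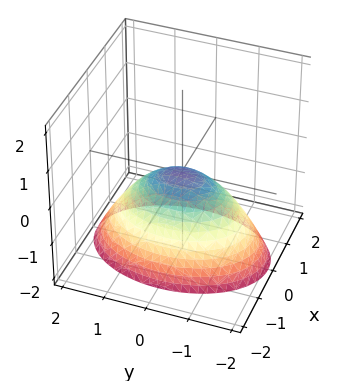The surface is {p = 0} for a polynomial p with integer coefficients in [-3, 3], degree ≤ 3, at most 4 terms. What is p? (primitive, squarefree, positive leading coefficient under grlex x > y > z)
2*x^2 + y^2 + 2*z

First, deg p = 2. A single bowl opening along one axis; a quadric.
Then, symmetries: mirror symmetry y ↦ −y ⇒ only even powers of y; mirror symmetry x ↦ −x ⇒ only even powers of x.
Then, checking where it meets the axes: it crosses the y-axis at the gridline y = 0; it meets the z-axis at z = 0 (among the integer gridlines); one x-axis crossing is at x = 0.
Finally, together with the visible shape, these determine p as stated.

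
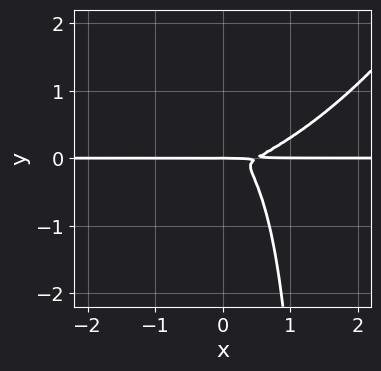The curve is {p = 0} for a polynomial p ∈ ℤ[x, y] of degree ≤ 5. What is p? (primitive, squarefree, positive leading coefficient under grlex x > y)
2*x^3*y - 3*x^2*y^2 + 2*x*y^3 - x^2*y - 3*y^3

deg p = 4.
Observable constraints: every point of the x-axis in the box is on the curve; it crosses the y-axis at the gridline y = 0.
Fitting integer coefficients to these (and the overall shape) gives p.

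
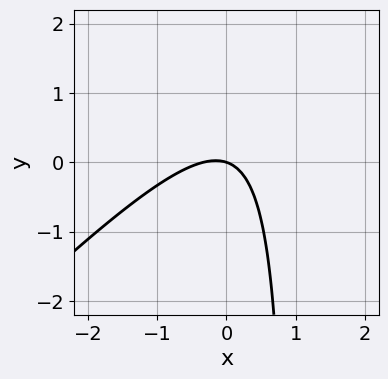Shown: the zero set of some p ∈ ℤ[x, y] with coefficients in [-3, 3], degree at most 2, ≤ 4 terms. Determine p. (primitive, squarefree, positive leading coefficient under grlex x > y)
First, deg p = 2.
Then, from the visible intercepts: it meets the x-axis at x = 0 (among the integer gridlines); it crosses the y-axis at the gridline y = 0.
Finally, these observations pin down the coefficients.

3*x^2 - 3*x*y + x + 3*y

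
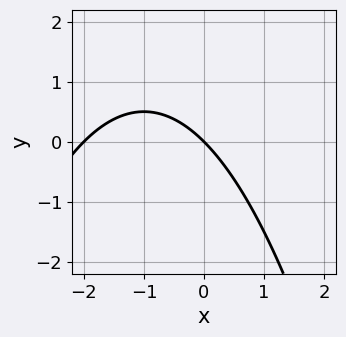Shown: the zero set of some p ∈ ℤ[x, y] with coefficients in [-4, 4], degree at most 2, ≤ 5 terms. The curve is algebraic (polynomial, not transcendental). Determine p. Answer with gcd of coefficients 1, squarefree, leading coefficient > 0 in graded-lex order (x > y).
x^2 + 2*x + 2*y

(a) The degree is 2 — a generic line meets the curve in up to 2 points.
(b) From the axis intercepts and sections: it crosses the y-axis at the gridline y = 0; among the integer gridlines, it crosses the x-axis at x ∈ {-2, 0}.
(c) These observations pin down the coefficients.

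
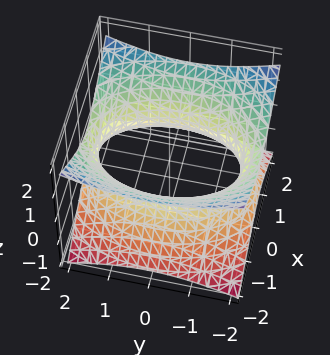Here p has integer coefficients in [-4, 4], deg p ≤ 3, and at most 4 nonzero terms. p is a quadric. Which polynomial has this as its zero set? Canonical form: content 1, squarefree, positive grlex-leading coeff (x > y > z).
(a) deg p = 2. An hourglass — one-sheet hyperboloid; a quadric.
(b) Symmetries: mirror symmetry z ↦ −z ⇒ only even powers of z; mirror symmetry x ↦ −x ⇒ only even powers of x; the y ↦ −y reflection is a symmetry, so y appears only in even powers.
(c) From the axis intercepts and sections: no z-intercept at any integer in the box.
(d) Matching integer coefficients to the picture gives p.

2*x^2 + y^2 - 3*z^2 - 3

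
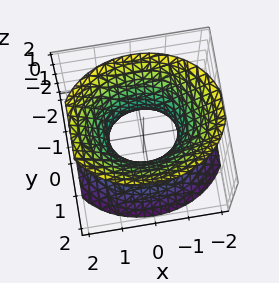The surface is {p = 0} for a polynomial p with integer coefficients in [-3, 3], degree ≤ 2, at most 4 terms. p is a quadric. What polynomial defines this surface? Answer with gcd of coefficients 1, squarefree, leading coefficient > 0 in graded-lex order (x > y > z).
The degree is 2 — an hourglass — one-sheet hyperboloid; a quadric.
Symmetries: it's symmetric under z → −z, forcing even powers of z; mirror symmetry y ↦ −y ⇒ only even powers of y; mirror symmetry x ↦ −x ⇒ only even powers of x.
From the axis intercepts and sections: the x-axis gridline crossings are at x ∈ {-1, 1}; no z-intercept at any integer in the box.
These observations pin down the coefficients.

2*x^2 + 3*y^2 - 2*z^2 - 2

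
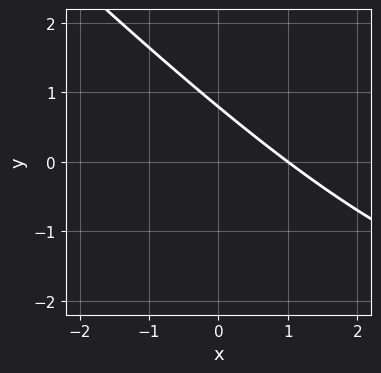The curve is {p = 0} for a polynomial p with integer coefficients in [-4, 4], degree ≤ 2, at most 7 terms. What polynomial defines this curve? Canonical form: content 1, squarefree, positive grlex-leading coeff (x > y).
x*y + y^2 + 3*x + 3*y - 3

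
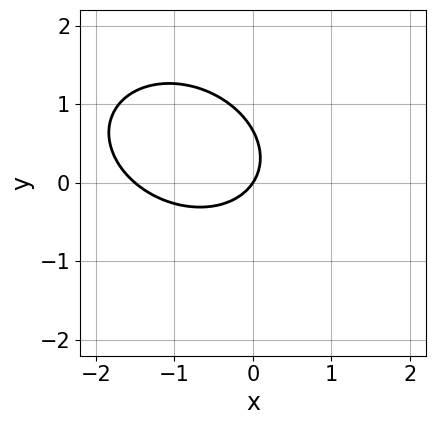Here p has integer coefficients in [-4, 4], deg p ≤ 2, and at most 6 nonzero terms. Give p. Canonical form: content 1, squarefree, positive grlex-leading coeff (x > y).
2*x^2 + x*y + 3*y^2 + 3*x - 2*y

deg p = 2. No degree-1 curve has this shape.
Observable constraints: it crosses the y-axis at the gridline y = 0; it crosses the x-axis at the gridline x = 0.
The integer polynomial consistent with all of this is the stated p.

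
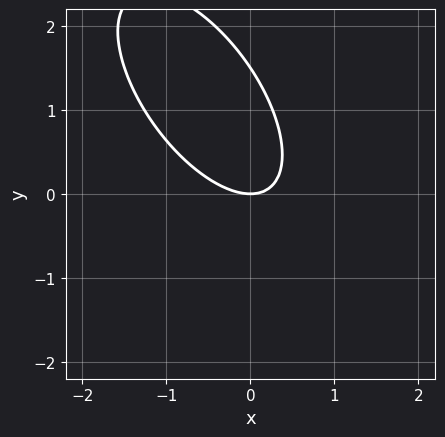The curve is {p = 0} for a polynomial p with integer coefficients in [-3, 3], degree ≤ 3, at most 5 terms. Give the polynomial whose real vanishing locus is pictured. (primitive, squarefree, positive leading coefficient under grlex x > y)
3*x^2 + 3*x*y + 2*y^2 - 3*y

(a) The degree is 2 — no degree-1 curve has this shape.
(b) From the visible intercepts: it crosses the x-axis at the gridline x = 0; it meets the y-axis at y = 0 (among the integer gridlines).
(c) Solving for integer coefficients yields p as stated.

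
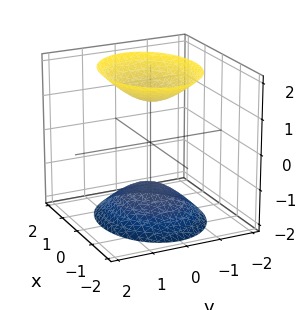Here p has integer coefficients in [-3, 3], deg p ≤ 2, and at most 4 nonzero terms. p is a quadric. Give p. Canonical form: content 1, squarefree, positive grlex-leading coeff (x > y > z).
2*x^2 + 3*y^2 - 2*z^2 + 3

First, there are 2 components. They look like related sheets of one shape, so recover p as a whole.
Then, the degree is 2 — two sheets facing apart; a quadric.
Next, symmetries: mirror symmetry y ↦ −y ⇒ only even powers of y; mirror symmetry x ↦ −x ⇒ only even powers of x; mirror symmetry z ↦ −z ⇒ only even powers of z.
Next, reading off the gridlines: it misses every integer gridline on the y-axis; no x-intercept at any integer in the box.
Finally, solving for integer coefficients yields p as stated.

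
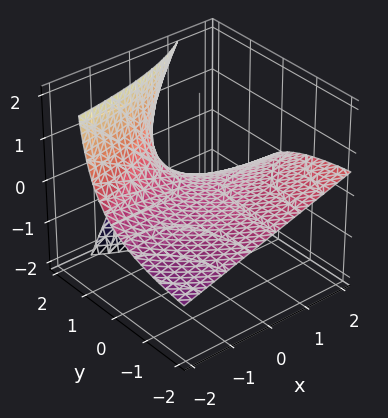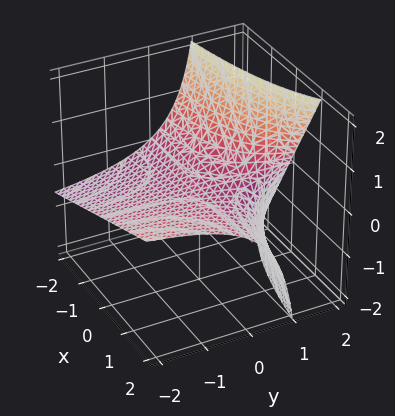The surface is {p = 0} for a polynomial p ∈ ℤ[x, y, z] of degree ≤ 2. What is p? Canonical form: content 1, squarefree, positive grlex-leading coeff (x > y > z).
x*y - 2*y*z + 3*z

(a) The degree is 2 — a generic line meets the surface in up to 2 points.
(b) From the axis intercepts and sections: every point of the y-axis in the box is on the surface; every point of the x-axis in the box is on the surface; it crosses the z-axis at the gridline z = 0.
(c) These observations pin down the coefficients.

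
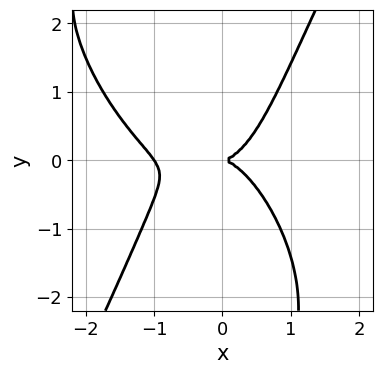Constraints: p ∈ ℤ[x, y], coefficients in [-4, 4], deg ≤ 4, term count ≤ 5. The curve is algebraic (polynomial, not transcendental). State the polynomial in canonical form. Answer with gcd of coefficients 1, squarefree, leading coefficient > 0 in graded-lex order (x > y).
The degree is 4 — the shape is more complex than any degree-3 curve.
From the visible intercepts: it crosses the y-axis at the gridline y = 0; among the integer gridlines, it crosses the x-axis at x ∈ {-1, 0}.
These observations pin down the coefficients.

3*x^4 + 2*x^3*y - x*y^3 + 3*x^3 - 3*y^2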